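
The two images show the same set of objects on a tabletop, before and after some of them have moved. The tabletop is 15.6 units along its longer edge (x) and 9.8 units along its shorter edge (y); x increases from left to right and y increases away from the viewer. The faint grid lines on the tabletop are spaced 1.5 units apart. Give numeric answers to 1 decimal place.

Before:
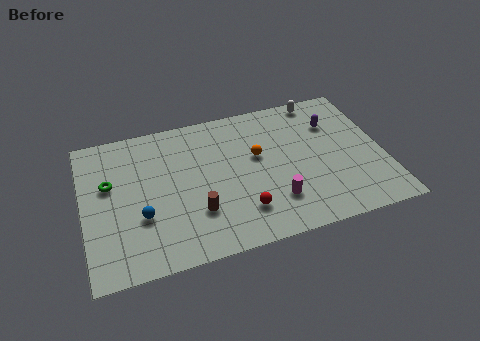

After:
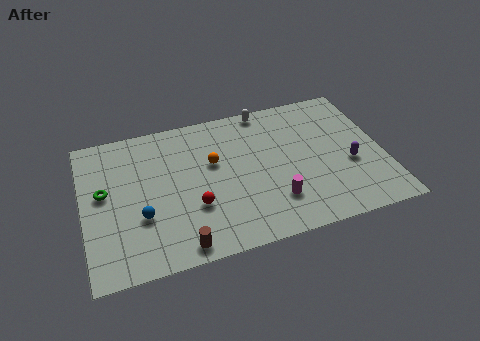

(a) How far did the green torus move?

0.6

The green torus moved from about (1.4, 6.0) to (1.1, 5.5), a distance of √(0.3² + 0.5²) ≈ 0.6.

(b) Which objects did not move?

the blue sphere and the magenta cylinder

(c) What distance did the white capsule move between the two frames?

2.9

The white capsule was near (12.7, 8.9) before and (9.8, 9.0) after, so it travelled √(2.9² + 0.1²) ≈ 2.9 units.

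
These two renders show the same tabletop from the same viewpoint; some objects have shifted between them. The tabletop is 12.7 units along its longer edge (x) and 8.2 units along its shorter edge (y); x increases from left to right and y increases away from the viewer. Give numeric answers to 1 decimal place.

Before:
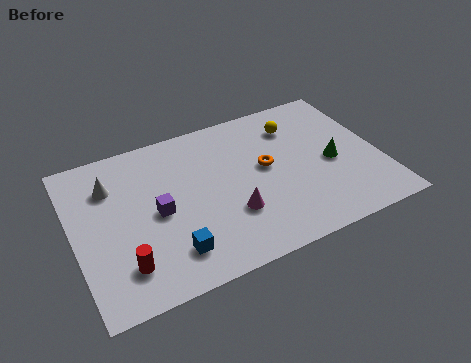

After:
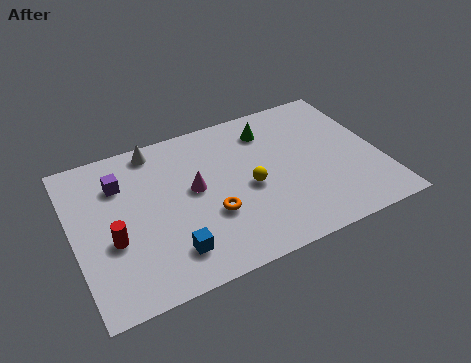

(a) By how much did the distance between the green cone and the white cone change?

-4.5

Before: roughly 9.3 units apart; after: 4.8. That's 4.5 units closer together.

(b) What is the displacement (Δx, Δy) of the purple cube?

(-1.3, 2.1)

From the two frames, the purple cube sits at roughly (3.4, 3.9) before and (2.1, 6.0) after.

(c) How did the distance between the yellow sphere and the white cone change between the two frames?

-2.8

Before: roughly 7.8 units apart; after: 5.0. That's 2.8 units closer together.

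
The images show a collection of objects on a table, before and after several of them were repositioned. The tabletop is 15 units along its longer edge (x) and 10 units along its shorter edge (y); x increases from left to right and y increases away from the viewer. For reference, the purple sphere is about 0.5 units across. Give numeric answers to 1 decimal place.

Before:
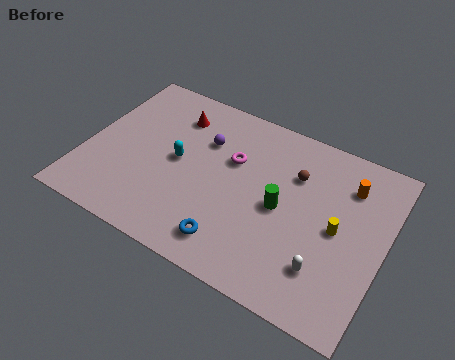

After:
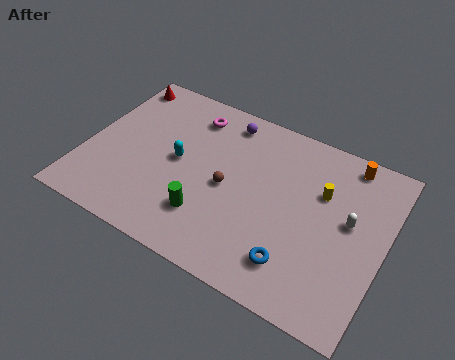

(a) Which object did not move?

the cyan capsule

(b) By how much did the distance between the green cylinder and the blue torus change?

+0.8

They were about 3.7 units apart before and 4.5 after — 0.8 units further apart.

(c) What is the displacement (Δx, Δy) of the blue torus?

(3.1, 0.4)

The blue torus started near (7.9, 1.7) and ended near (11.0, 2.1).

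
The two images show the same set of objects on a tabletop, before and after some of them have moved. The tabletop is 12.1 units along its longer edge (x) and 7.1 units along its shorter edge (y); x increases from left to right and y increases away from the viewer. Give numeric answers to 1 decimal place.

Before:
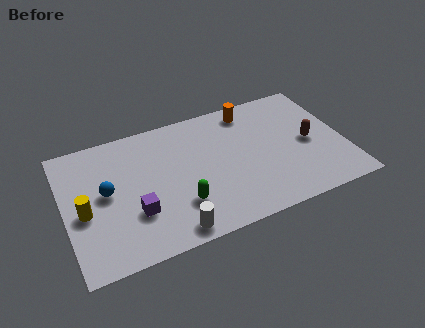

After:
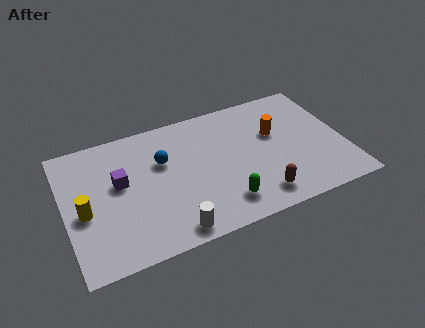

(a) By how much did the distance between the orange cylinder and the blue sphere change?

-2.0

The distance was about 6.9 in the first image and 4.9 in the second, so they moved 2.0 units closer together.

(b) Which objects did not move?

the yellow cylinder and the white cylinder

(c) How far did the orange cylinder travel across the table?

1.9

The orange cylinder was near (8.3, 6.1) before and (9.2, 4.4) after, so it travelled √(0.9² + 1.7²) ≈ 1.9 units.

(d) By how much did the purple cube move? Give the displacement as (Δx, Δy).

(-0.5, 1.8)

From the two frames, the purple cube sits at roughly (2.9, 2.3) before and (2.4, 4.1) after.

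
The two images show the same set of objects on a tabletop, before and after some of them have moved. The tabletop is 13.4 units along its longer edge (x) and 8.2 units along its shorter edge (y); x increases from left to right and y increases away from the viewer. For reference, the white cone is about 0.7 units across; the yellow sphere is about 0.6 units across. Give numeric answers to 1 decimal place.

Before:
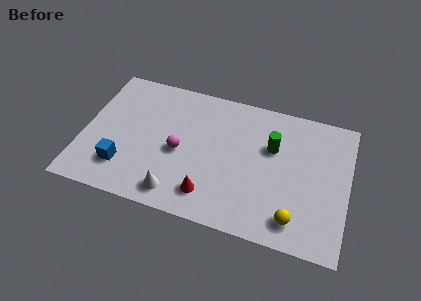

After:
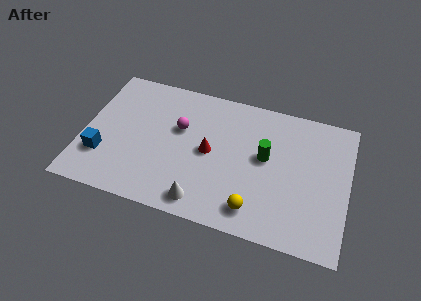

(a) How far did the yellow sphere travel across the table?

2.0

From (10.9, 1.4) to (8.9, 1.4), the yellow sphere covered √(2.0² + 0.0²) ≈ 2.0 units.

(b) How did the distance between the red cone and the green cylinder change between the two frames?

-1.9

The distance was about 4.7 in the first image and 2.8 in the second, so they moved 1.9 units closer together.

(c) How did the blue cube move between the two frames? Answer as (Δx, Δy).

(-1.1, 0.4)

The blue cube was at about (2.2, 2.0) and moved to about (1.1, 2.4).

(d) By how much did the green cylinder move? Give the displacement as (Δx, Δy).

(-0.3, -0.7)

The green cylinder was at about (9.5, 5.3) and moved to about (9.2, 4.6).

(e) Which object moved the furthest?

the red cone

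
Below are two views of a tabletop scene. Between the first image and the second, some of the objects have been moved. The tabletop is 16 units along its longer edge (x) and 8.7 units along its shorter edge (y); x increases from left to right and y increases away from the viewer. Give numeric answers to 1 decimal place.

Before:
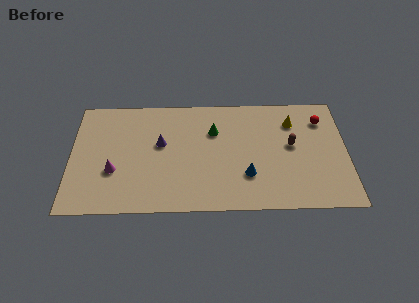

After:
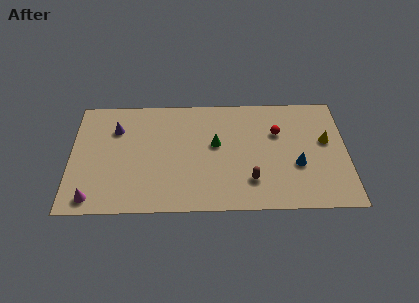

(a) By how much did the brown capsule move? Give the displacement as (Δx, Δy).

(-2.4, -2.6)

The brown capsule was at about (12.8, 4.8) and moved to about (10.4, 2.2).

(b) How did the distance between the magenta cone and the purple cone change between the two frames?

+2.0

They were about 3.4 units apart before and 5.4 after — 2.0 units further apart.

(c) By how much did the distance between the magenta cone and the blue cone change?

+4.3

They were about 7.7 units apart before and 12.0 after — 4.3 units further apart.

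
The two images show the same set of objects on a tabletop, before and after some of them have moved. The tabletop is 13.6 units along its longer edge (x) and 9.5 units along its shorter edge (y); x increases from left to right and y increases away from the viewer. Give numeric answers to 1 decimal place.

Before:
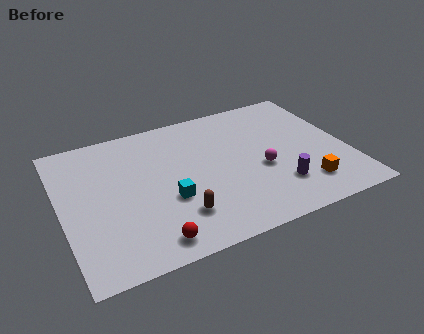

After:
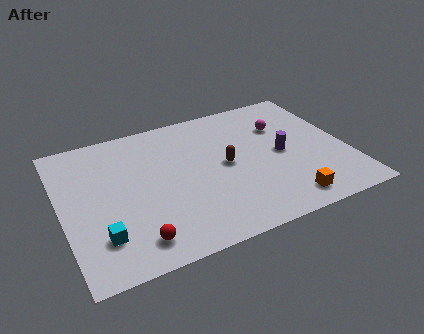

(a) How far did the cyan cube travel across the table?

3.5

From (4.9, 3.5) to (1.6, 2.3), the cyan cube covered √(3.3² + 1.2²) ≈ 3.5 units.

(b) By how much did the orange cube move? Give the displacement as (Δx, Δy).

(-1.0, -0.7)

From the two frames, the orange cube sits at roughly (11.2, 2.0) before and (10.2, 1.3) after.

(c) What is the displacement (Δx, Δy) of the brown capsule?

(2.6, 2.5)

The brown capsule was at about (5.2, 2.3) and moved to about (7.8, 4.8).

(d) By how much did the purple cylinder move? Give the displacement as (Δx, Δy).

(0.5, 2.2)

From the two frames, the purple cylinder sits at roughly (10.0, 2.4) before and (10.5, 4.6) after.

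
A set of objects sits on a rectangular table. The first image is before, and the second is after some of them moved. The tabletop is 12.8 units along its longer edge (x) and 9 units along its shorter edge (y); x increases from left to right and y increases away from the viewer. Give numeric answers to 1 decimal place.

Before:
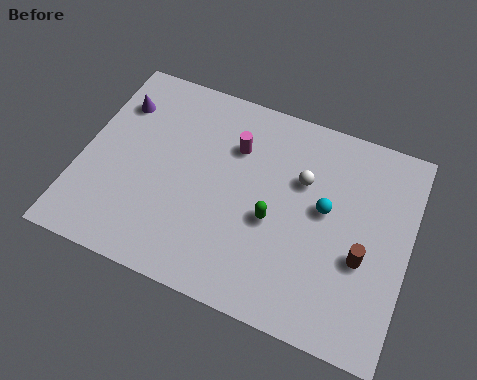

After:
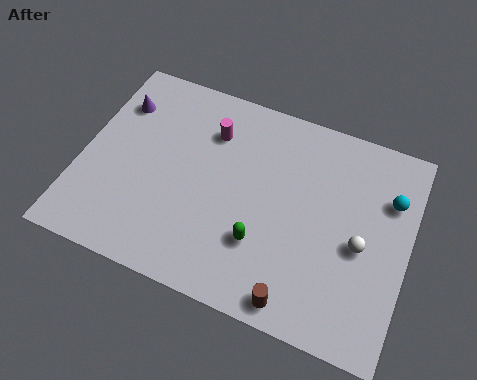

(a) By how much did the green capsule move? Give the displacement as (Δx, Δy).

(-0.3, -1.1)

The green capsule started near (7.6, 3.8) and ended near (7.3, 2.7).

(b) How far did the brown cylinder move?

3.4

The brown cylinder was near (11.1, 3.5) before and (8.9, 0.9) after, so it travelled √(2.2² + 2.6²) ≈ 3.4 units.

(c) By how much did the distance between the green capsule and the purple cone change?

+0.3

They were about 7.1 units apart before and 7.4 after — 0.3 units further apart.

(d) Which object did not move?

the purple cone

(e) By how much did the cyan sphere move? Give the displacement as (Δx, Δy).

(2.4, 1.3)

The cyan sphere started near (9.5, 5.0) and ended near (11.9, 6.3).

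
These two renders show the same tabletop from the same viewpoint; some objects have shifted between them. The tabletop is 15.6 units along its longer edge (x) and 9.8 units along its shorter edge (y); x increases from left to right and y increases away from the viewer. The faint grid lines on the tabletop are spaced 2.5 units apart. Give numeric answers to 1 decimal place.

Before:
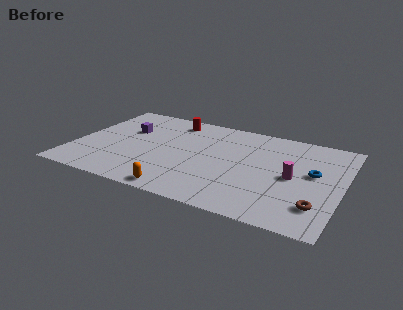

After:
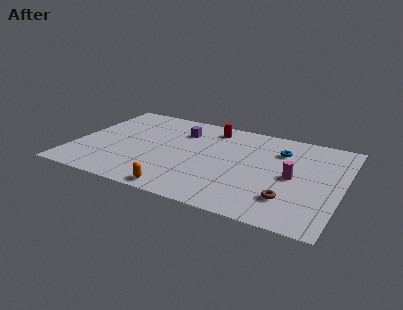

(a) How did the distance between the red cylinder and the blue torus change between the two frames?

-4.7

The distance was about 9.0 in the first image and 4.3 in the second, so they moved 4.7 units closer together.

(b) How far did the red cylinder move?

2.3

The red cylinder moved from about (5.3, 8.3) to (7.6, 8.3), a distance of √(2.3² + 0.0²) ≈ 2.3.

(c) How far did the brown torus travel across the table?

1.6

The brown torus moved from about (14.4, 2.3) to (12.8, 2.4), a distance of √(1.6² + 0.1²) ≈ 1.6.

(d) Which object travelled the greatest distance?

the purple cube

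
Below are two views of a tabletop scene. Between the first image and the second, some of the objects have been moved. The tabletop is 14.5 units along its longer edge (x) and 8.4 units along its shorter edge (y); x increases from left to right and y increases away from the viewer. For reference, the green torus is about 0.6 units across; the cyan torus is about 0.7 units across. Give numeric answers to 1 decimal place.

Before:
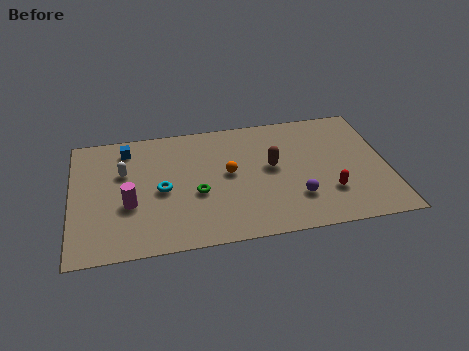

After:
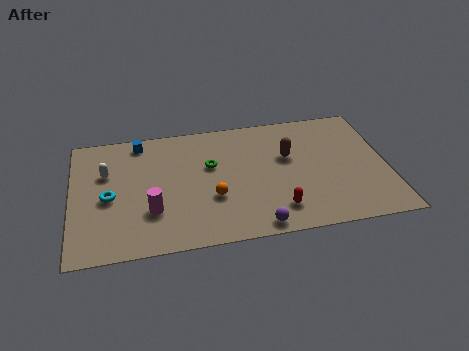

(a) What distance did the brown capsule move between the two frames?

1.0

The brown capsule was near (9.2, 4.6) before and (10.0, 5.2) after, so it travelled √(0.8² + 0.6²) ≈ 1.0 units.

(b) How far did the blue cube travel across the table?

0.7

The blue cube was near (2.6, 7.0) before and (3.2, 7.4) after, so it travelled √(0.6² + 0.4²) ≈ 0.7 units.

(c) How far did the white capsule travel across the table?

0.8

The white capsule moved from about (2.4, 5.4) to (1.6, 5.5), a distance of √(0.8² + 0.1²) ≈ 0.8.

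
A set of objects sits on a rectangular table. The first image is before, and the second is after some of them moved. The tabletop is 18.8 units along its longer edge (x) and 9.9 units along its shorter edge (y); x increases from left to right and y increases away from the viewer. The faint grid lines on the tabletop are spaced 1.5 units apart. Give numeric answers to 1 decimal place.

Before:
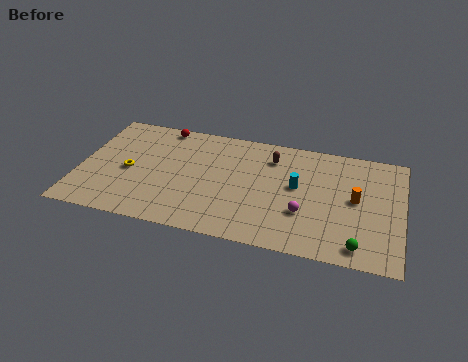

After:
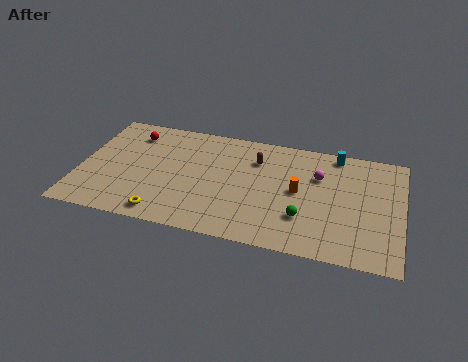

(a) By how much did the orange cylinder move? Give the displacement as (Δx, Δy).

(-3.3, -0.1)

From the two frames, the orange cylinder sits at roughly (16.1, 5.2) before and (12.8, 5.1) after.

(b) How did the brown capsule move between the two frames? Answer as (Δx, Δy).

(-0.9, -0.4)

The brown capsule started near (11.1, 7.7) and ended near (10.2, 7.3).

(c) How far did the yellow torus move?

4.0

From (2.9, 4.5) to (5.2, 1.2), the yellow torus covered √(2.3² + 3.3²) ≈ 4.0 units.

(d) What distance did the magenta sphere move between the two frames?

3.5

The magenta sphere moved from about (13.2, 3.3) to (13.9, 6.7), a distance of √(0.7² + 3.4²) ≈ 3.5.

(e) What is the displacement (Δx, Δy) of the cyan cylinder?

(2.1, 3.4)

The cyan cylinder was at about (12.7, 5.5) and moved to about (14.8, 8.9).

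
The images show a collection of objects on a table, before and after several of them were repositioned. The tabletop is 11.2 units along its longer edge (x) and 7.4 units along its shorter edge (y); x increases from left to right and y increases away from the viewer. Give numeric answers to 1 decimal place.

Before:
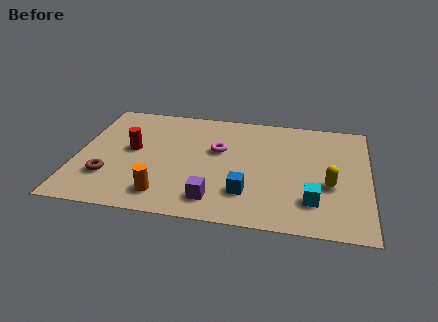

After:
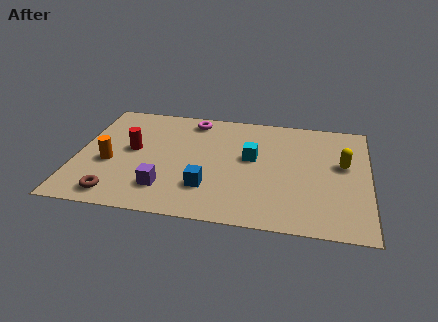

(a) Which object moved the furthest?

the cyan cube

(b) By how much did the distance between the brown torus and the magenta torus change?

+1.2

They were about 4.8 units apart before and 6.0 after — 1.2 units further apart.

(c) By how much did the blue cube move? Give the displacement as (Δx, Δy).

(-1.5, 0.1)

From the two frames, the blue cube sits at roughly (6.6, 1.9) before and (5.1, 2.0) after.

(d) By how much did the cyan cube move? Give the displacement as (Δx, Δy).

(-2.4, 2.4)

The cyan cube started near (9.1, 1.8) and ended near (6.7, 4.2).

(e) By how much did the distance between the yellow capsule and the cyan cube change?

+2.2

Before: roughly 1.3 units apart; after: 3.5. That's 2.2 units further apart.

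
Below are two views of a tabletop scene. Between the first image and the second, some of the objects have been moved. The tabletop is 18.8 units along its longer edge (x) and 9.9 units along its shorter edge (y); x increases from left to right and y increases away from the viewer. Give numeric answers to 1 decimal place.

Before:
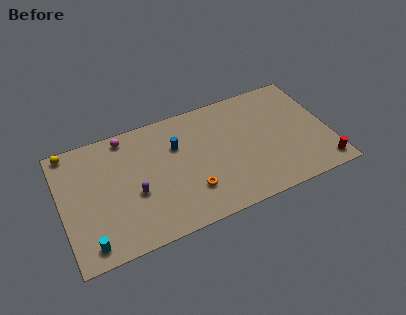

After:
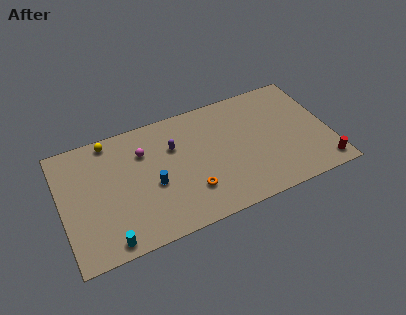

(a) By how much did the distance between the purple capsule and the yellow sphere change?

-1.7

The distance was about 6.5 in the first image and 4.8 in the second, so they moved 1.7 units closer together.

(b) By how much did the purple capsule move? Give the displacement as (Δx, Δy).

(3.0, 2.7)

The purple capsule was at about (5.0, 4.0) and moved to about (8.0, 6.7).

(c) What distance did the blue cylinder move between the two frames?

3.1

From (8.2, 6.7) to (6.3, 4.2), the blue cylinder covered √(1.9² + 2.5²) ≈ 3.1 units.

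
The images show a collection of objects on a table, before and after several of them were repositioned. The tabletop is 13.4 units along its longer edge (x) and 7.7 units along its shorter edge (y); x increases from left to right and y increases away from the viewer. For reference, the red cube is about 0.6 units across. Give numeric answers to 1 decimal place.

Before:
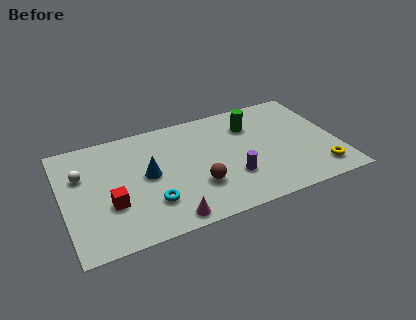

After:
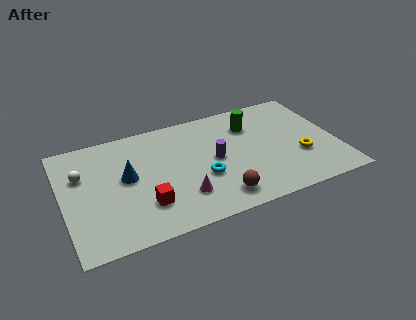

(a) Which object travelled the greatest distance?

the cyan torus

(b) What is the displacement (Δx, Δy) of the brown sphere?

(0.9, -1.1)

The brown sphere started near (6.4, 2.4) and ended near (7.3, 1.3).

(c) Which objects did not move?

the white sphere and the green cylinder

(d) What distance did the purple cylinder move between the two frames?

1.7

The purple cylinder was near (8.1, 2.4) before and (7.4, 3.9) after, so it travelled √(0.7² + 1.5²) ≈ 1.7 units.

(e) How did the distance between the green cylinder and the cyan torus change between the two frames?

-2.5

They were about 6.4 units apart before and 3.9 after — 2.5 units closer together.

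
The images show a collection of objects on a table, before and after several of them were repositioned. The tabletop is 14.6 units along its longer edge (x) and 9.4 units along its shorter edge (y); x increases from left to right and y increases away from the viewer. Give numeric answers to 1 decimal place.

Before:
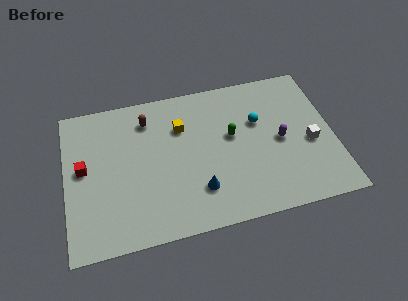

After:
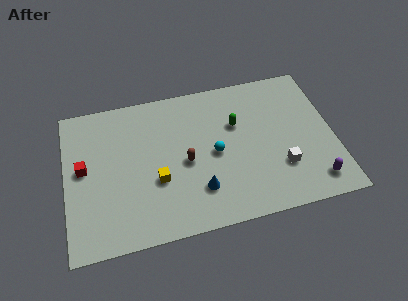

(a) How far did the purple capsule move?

3.4

The purple capsule was near (11.7, 4.5) before and (13.3, 1.5) after, so it travelled √(1.6² + 3.0²) ≈ 3.4 units.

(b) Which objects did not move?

the red cube and the blue cone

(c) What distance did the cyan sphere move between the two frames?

2.9

From (10.6, 6.0) to (8.1, 4.5), the cyan sphere covered √(2.5² + 1.5²) ≈ 2.9 units.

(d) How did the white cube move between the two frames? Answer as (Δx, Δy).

(-1.7, -1.2)

The white cube was at about (13.3, 4.0) and moved to about (11.6, 2.8).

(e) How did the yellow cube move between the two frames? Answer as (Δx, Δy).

(-1.5, -3.1)

The yellow cube was at about (6.4, 6.6) and moved to about (4.9, 3.5).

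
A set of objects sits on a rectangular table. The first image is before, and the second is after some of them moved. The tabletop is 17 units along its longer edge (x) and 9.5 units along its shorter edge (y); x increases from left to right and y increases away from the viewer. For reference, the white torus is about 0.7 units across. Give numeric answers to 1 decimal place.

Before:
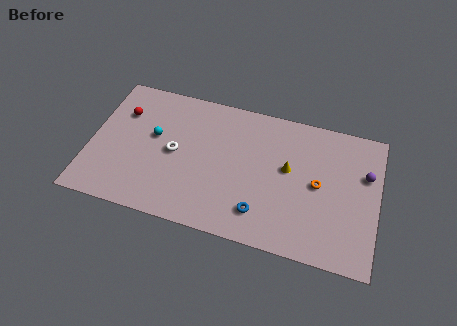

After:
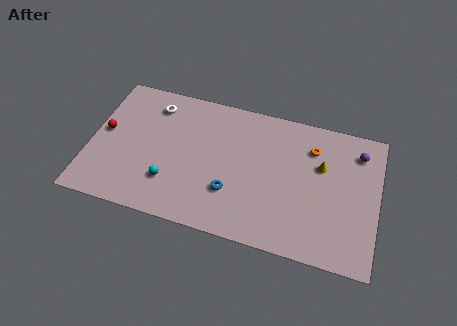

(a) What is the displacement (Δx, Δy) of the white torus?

(-1.5, 3.0)

From the two frames, the white torus sits at roughly (5.0, 4.7) before and (3.5, 7.7) after.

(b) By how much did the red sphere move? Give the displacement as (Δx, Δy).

(-0.9, -1.6)

The red sphere was at about (1.7, 6.7) and moved to about (0.8, 5.1).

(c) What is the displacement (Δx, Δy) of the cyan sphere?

(1.2, -2.9)

The cyan sphere started near (3.7, 5.5) and ended near (4.9, 2.6).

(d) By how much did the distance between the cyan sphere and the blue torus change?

-3.9

Before: roughly 7.5 units apart; after: 3.6. That's 3.9 units closer together.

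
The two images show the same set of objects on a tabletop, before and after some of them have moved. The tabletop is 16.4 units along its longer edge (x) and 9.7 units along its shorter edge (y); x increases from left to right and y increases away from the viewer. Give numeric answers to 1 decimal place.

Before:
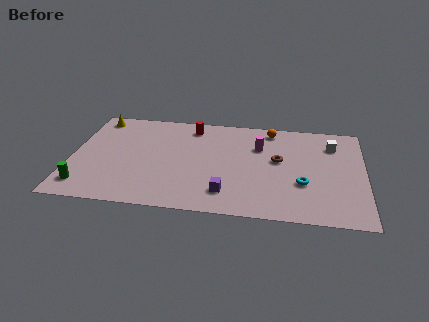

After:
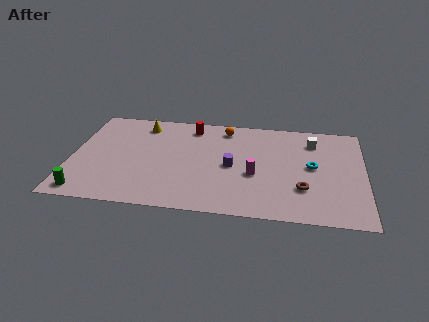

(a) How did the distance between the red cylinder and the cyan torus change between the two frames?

-0.4

The distance was about 8.0 in the first image and 7.6 in the second, so they moved 0.4 units closer together.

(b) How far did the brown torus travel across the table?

3.0

From (11.6, 5.5) to (13.0, 2.9), the brown torus covered √(1.4² + 2.6²) ≈ 3.0 units.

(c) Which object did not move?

the red cylinder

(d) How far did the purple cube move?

2.6

The purple cube moved from about (8.8, 2.0) to (9.0, 4.6), a distance of √(0.2² + 2.6²) ≈ 2.6.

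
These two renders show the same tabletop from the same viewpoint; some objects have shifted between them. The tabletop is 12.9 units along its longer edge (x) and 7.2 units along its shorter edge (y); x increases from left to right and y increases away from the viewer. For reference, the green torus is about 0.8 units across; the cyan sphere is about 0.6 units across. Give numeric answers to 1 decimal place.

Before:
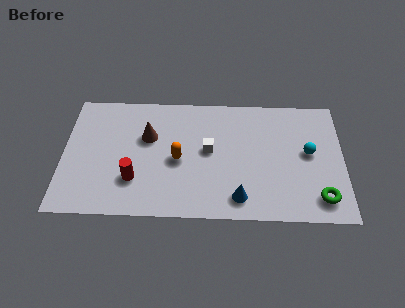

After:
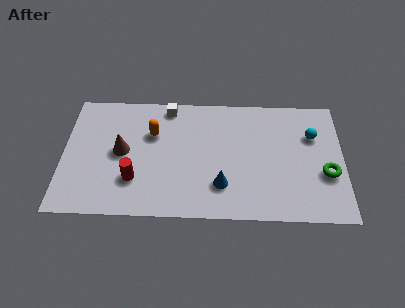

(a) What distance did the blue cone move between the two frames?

1.1

The blue cone moved from about (8.1, 1.2) to (7.3, 1.9), a distance of √(0.8² + 0.7²) ≈ 1.1.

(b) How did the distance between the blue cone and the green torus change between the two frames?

+1.2

Before: roughly 3.7 units apart; after: 4.9. That's 1.2 units further apart.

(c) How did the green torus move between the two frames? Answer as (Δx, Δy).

(0.3, 1.4)

From the two frames, the green torus sits at roughly (11.8, 1.3) before and (12.1, 2.7) after.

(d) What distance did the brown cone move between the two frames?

1.5

The brown cone moved from about (3.9, 4.6) to (2.7, 3.7), a distance of √(1.2² + 0.9²) ≈ 1.5.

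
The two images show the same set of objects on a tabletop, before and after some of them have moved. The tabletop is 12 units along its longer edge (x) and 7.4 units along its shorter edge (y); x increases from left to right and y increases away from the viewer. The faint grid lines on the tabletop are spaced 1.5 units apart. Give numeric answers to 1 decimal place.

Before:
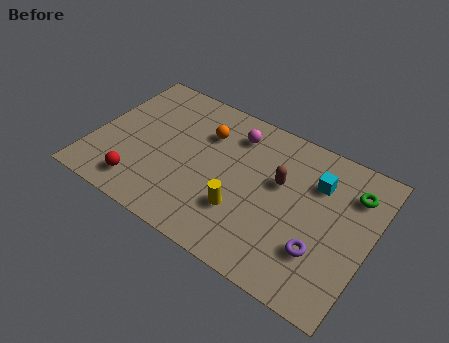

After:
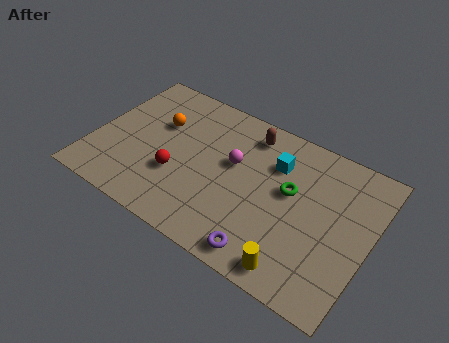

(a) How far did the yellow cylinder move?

3.0

From (6.7, 2.3) to (9.3, 0.9), the yellow cylinder covered √(2.6² + 1.4²) ≈ 3.0 units.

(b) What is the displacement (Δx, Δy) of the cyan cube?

(-1.8, 0.0)

The cyan cube was at about (9.5, 5.3) and moved to about (7.7, 5.3).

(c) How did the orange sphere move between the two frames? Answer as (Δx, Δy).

(-2.0, -0.5)

The orange sphere started near (4.6, 5.3) and ended near (2.6, 4.8).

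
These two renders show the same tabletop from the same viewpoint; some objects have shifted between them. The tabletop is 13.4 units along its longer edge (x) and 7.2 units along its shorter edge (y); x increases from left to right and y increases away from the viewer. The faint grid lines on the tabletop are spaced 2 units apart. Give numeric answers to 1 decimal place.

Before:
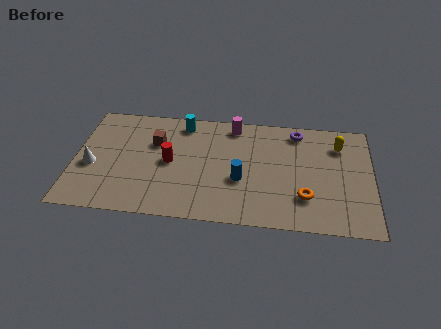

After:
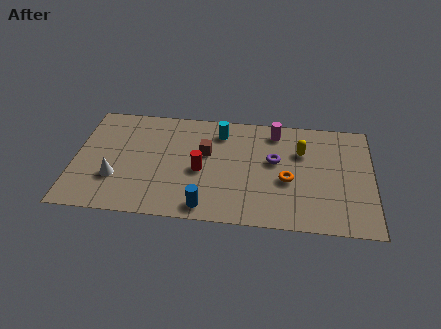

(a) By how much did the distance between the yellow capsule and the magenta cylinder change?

-3.2

They were about 4.9 units apart before and 1.7 after — 3.2 units closer together.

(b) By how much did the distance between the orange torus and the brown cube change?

-3.4

The distance was about 7.4 in the first image and 4.0 in the second, so they moved 3.4 units closer together.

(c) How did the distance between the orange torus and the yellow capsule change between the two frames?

-1.8

They were about 3.8 units apart before and 2.0 after — 1.8 units closer together.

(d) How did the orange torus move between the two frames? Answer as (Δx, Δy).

(-0.8, 1.0)

From the two frames, the orange torus sits at roughly (10.4, 2.0) before and (9.6, 3.0) after.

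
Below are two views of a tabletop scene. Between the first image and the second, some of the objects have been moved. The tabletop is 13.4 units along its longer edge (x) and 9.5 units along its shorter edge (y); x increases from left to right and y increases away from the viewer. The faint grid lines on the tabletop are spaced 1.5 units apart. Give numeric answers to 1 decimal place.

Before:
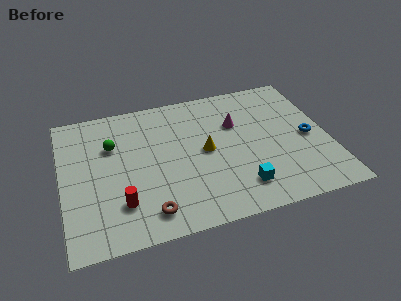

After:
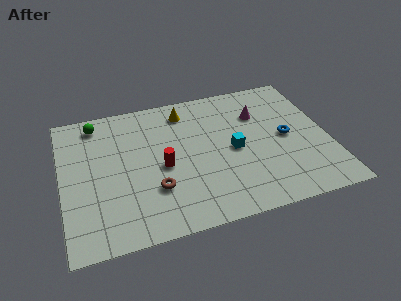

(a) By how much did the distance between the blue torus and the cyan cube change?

-1.8

The distance was about 4.5 in the first image and 2.7 in the second, so they moved 1.8 units closer together.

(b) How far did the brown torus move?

1.5

The brown torus was near (4.1, 1.5) before and (4.5, 2.9) after, so it travelled √(0.4² + 1.4²) ≈ 1.5 units.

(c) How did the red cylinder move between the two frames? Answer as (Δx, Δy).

(2.2, 1.9)

The red cylinder started near (2.8, 2.4) and ended near (5.0, 4.3).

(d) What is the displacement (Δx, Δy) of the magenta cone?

(1.2, 0.4)

From the two frames, the magenta cone sits at roughly (8.9, 6.3) before and (10.1, 6.7) after.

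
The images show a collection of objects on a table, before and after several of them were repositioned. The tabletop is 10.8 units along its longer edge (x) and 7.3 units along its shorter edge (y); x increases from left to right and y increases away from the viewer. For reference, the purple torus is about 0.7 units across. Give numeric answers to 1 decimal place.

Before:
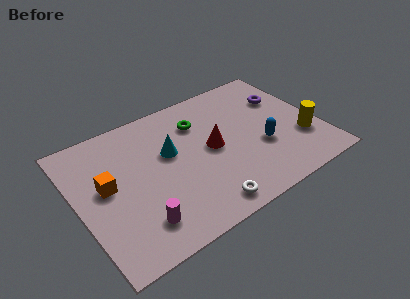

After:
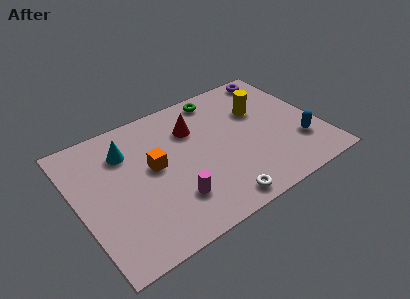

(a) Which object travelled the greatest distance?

the yellow cylinder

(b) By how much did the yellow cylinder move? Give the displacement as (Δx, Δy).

(-1.5, 2.5)

The yellow cylinder was at about (9.9, 2.3) and moved to about (8.4, 4.8).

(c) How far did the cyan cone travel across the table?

2.1

The cyan cone moved from about (4.2, 4.4) to (2.4, 5.4), a distance of √(1.8² + 1.0²) ≈ 2.1.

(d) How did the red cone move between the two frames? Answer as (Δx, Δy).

(-0.6, 1.5)

The red cone started near (6.0, 3.7) and ended near (5.4, 5.2).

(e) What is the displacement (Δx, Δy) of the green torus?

(1.1, 1.0)

From the two frames, the green torus sits at roughly (5.7, 5.4) before and (6.8, 6.4) after.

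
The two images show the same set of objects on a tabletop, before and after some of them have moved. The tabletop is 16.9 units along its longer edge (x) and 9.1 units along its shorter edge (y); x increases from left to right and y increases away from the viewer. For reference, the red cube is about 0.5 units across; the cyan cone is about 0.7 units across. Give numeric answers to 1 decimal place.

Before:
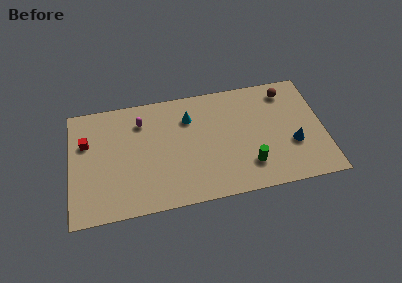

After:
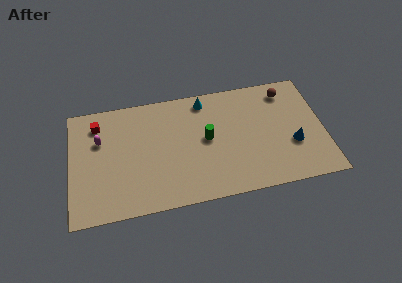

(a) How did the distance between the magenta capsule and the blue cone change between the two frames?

+2.4

Before: roughly 10.7 units apart; after: 13.1. That's 2.4 units further apart.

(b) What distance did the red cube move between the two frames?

1.5

From (1.1, 6.0) to (1.9, 7.3), the red cube covered √(0.8² + 1.3²) ≈ 1.5 units.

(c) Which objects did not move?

the brown sphere and the blue cone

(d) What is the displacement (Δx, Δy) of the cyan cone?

(1.1, 1.2)

The cyan cone started near (8.0, 6.7) and ended near (9.1, 7.9).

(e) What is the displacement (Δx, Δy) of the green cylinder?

(-2.7, 2.6)

The green cylinder was at about (11.8, 2.2) and moved to about (9.1, 4.8).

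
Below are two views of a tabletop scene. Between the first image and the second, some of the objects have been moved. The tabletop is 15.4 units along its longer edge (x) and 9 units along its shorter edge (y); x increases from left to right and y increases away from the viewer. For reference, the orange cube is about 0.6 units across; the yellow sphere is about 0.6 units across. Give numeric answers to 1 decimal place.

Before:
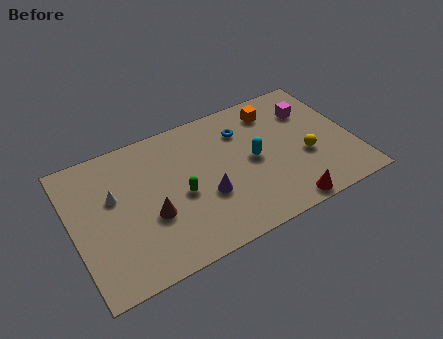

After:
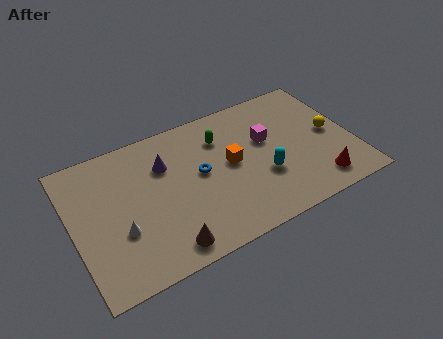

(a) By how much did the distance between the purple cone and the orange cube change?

-2.1

Before: roughly 5.9 units apart; after: 3.8. That's 2.1 units closer together.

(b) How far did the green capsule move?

3.7

From (5.8, 4.0) to (8.4, 6.7), the green capsule covered √(2.6² + 2.7²) ≈ 3.7 units.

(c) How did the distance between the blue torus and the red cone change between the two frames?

+0.9

Before: roughly 6.1 units apart; after: 7.0. That's 0.9 units further apart.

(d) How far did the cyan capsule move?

1.4

The cyan capsule was near (9.9, 4.5) before and (10.3, 3.2) after, so it travelled √(0.4² + 1.3²) ≈ 1.4 units.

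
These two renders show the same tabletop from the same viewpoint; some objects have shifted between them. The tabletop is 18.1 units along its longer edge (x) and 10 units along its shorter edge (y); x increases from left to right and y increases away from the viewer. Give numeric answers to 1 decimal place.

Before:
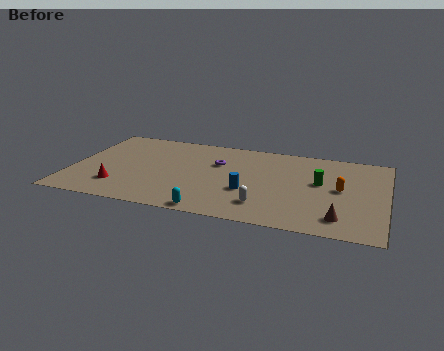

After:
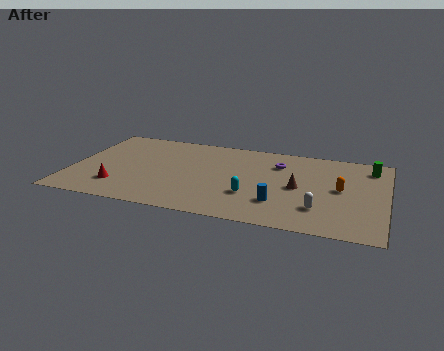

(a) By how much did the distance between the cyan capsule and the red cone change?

+1.9

Before: roughly 5.7 units apart; after: 7.6. That's 1.9 units further apart.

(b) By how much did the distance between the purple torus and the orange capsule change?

-3.0

They were about 7.3 units apart before and 4.3 after — 3.0 units closer together.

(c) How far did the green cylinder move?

3.8

The green cylinder was near (14.3, 5.7) before and (17.1, 8.2) after, so it travelled √(2.8² + 2.5²) ≈ 3.8 units.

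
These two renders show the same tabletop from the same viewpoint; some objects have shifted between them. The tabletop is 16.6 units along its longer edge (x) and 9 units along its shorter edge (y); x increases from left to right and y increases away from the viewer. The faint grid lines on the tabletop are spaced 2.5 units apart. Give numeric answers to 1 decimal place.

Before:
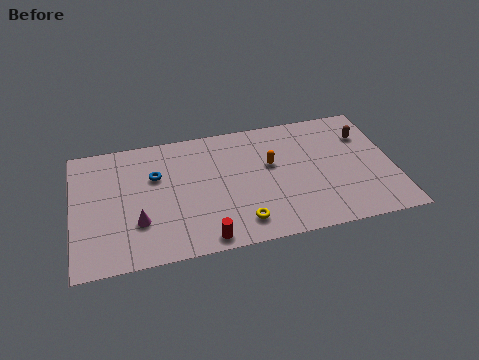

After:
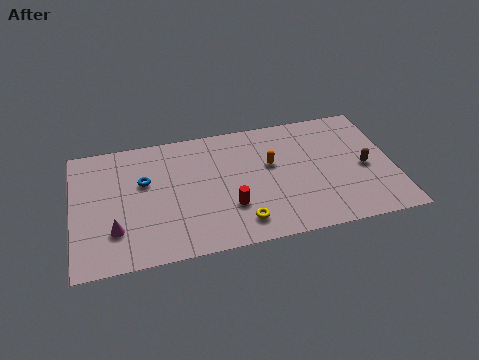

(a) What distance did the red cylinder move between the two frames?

2.4

The red cylinder moved from about (6.6, 0.9) to (8.0, 2.8), a distance of √(1.4² + 1.9²) ≈ 2.4.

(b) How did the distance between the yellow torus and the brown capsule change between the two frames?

-1.3

Before: roughly 8.4 units apart; after: 7.1. That's 1.3 units closer together.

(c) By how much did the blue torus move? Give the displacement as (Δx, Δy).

(-0.6, -0.3)

From the two frames, the blue torus sits at roughly (4.3, 5.9) before and (3.7, 5.6) after.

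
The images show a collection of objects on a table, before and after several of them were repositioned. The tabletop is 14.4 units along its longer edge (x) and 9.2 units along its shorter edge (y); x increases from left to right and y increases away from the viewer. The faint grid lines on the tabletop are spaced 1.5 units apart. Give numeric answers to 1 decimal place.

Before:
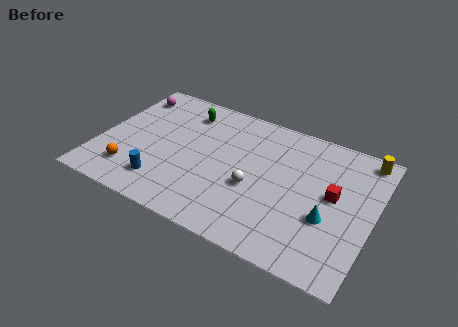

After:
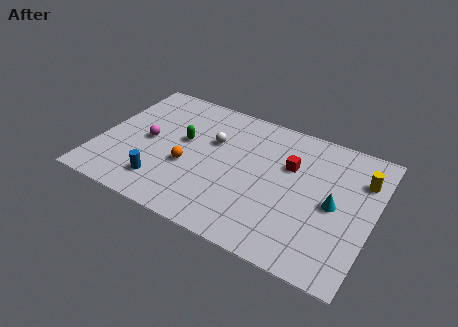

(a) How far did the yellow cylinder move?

1.5

From (13.6, 8.2) to (13.6, 6.7), the yellow cylinder covered √(0.0² + 1.5²) ≈ 1.5 units.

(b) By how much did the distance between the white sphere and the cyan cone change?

+2.9

The distance was about 3.9 in the first image and 6.8 in the second, so they moved 2.9 units further apart.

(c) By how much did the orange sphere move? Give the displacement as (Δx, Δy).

(2.8, 1.6)

From the two frames, the orange sphere sits at roughly (2.0, 2.0) before and (4.8, 3.6) after.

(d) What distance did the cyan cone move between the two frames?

1.0

From (12.2, 3.4) to (12.4, 4.4), the cyan cone covered √(0.2² + 1.0²) ≈ 1.0 units.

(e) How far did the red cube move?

2.6

The red cube moved from about (12.3, 5.0) to (9.9, 6.0), a distance of √(2.4² + 1.0²) ≈ 2.6.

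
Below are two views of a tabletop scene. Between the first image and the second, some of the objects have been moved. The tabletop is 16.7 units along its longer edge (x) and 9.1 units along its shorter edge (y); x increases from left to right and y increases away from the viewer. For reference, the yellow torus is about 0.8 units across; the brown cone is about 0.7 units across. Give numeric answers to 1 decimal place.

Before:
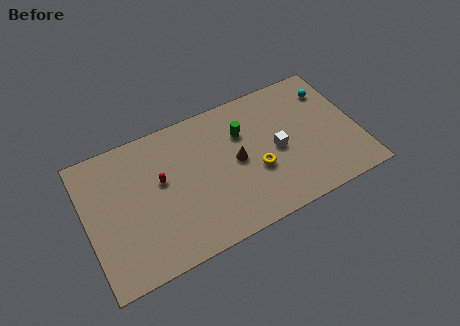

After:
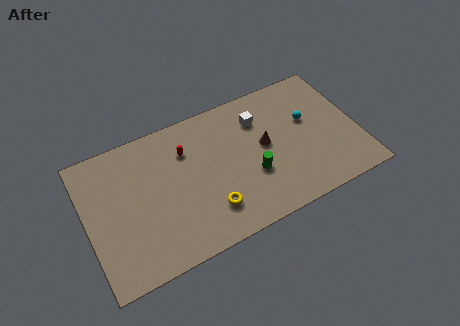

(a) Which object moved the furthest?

the yellow torus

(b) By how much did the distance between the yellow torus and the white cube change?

+4.3

The distance was about 1.6 in the first image and 5.9 in the second, so they moved 4.3 units further apart.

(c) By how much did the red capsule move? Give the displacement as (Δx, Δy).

(1.7, 1.3)

From the two frames, the red capsule sits at roughly (4.6, 5.3) before and (6.3, 6.6) after.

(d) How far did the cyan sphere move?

2.2

From (15.4, 7.0) to (13.8, 5.5), the cyan sphere covered √(1.6² + 1.5²) ≈ 2.2 units.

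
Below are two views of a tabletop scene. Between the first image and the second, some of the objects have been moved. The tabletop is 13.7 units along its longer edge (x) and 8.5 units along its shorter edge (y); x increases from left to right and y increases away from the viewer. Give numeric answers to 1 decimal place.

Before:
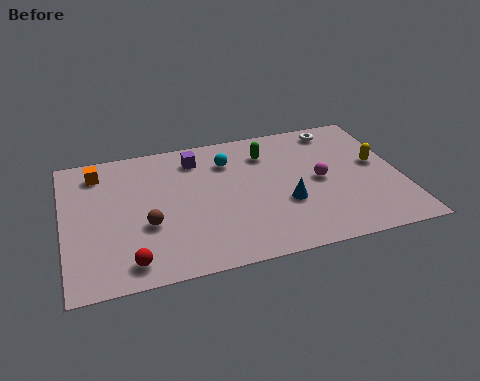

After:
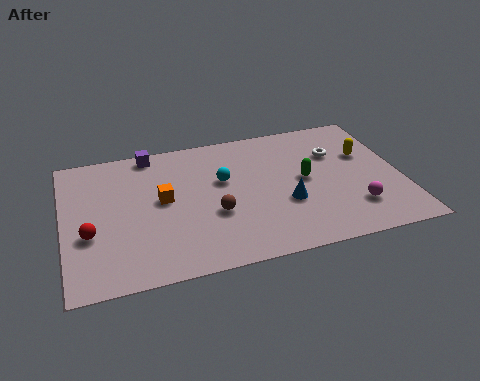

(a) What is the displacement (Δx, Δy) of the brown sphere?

(2.7, 0.0)

The brown sphere was at about (3.3, 3.2) and moved to about (6.0, 3.2).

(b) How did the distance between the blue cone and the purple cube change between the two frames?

+1.8

Before: roughly 5.1 units apart; after: 6.9. That's 1.8 units further apart.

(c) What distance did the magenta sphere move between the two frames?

2.4

The magenta sphere moved from about (10.4, 4.2) to (11.6, 2.1), a distance of √(1.2² + 2.1²) ≈ 2.4.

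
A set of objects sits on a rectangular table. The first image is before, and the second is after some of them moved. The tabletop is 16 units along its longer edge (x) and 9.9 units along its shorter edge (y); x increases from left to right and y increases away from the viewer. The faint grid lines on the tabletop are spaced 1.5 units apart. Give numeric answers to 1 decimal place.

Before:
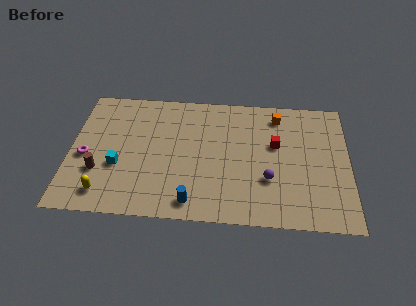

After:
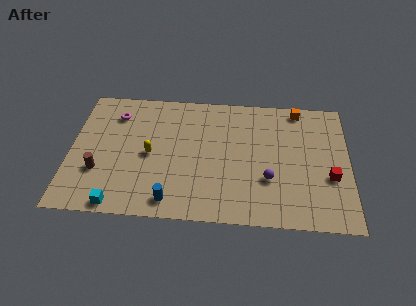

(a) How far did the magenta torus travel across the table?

3.8

The magenta torus moved from about (0.9, 4.3) to (2.5, 7.7), a distance of √(1.6² + 3.4²) ≈ 3.8.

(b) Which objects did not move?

the purple sphere and the brown cylinder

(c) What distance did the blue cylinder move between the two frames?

1.2

From (7.1, 1.3) to (5.9, 1.3), the blue cylinder covered √(1.2² + 0.0²) ≈ 1.2 units.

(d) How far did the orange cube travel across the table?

1.3

The orange cube was near (11.9, 8.3) before and (13.1, 8.9) after, so it travelled √(1.2² + 0.6²) ≈ 1.3 units.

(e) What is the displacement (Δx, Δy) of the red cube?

(3.1, -2.3)

The red cube was at about (11.8, 6.0) and moved to about (14.9, 3.7).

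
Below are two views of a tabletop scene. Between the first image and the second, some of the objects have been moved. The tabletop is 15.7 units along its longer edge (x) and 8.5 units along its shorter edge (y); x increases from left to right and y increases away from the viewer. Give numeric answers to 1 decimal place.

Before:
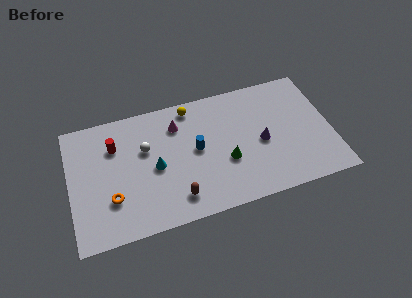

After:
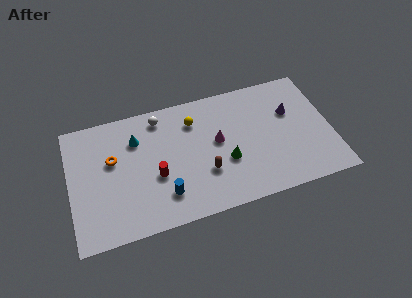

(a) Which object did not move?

the green cone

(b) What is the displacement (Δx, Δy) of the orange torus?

(0.2, 2.6)

The orange torus started near (2.4, 2.6) and ended near (2.6, 5.2).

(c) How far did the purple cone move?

2.5

From (11.5, 3.9) to (13.4, 5.5), the purple cone covered √(1.9² + 1.6²) ≈ 2.5 units.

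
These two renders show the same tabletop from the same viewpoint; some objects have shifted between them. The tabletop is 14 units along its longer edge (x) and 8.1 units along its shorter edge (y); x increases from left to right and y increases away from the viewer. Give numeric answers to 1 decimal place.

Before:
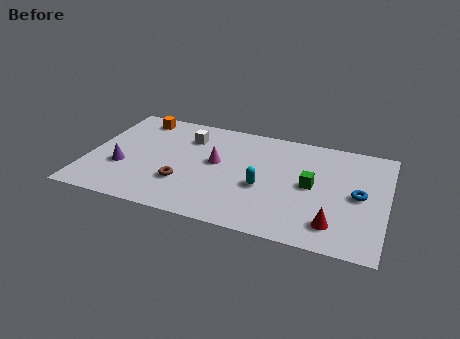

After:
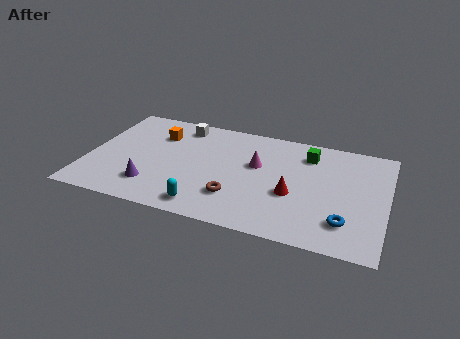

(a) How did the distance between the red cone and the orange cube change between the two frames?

-4.0

The distance was about 11.1 in the first image and 7.1 in the second, so they moved 4.0 units closer together.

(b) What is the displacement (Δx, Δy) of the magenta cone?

(1.9, 0.4)

The magenta cone started near (6.0, 4.5) and ended near (7.9, 4.9).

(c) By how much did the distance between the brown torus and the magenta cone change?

+0.4

They were about 2.4 units apart before and 2.8 after — 0.4 units further apart.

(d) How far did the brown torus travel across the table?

2.5

From (4.6, 2.5) to (7.1, 2.2), the brown torus covered √(2.5² + 0.3²) ≈ 2.5 units.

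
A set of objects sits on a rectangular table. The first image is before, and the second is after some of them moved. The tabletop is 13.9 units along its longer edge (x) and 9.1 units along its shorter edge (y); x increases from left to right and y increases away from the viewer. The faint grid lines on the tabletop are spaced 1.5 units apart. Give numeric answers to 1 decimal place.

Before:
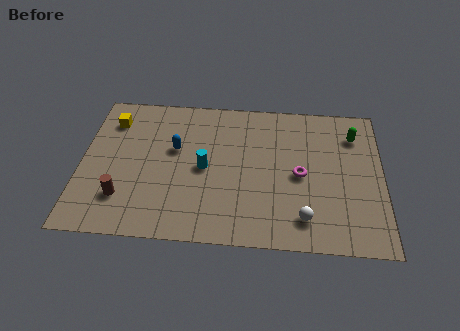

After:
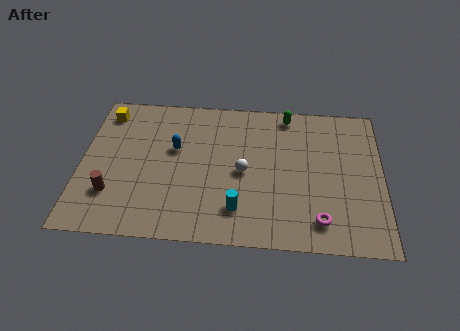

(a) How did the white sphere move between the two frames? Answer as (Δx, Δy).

(-2.8, 2.6)

The white sphere was at about (10.3, 1.7) and moved to about (7.5, 4.3).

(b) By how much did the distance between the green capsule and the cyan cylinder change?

-0.9

Before: roughly 7.4 units apart; after: 6.5. That's 0.9 units closer together.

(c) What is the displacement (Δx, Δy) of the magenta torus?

(0.9, -2.7)

The magenta torus was at about (10.1, 4.3) and moved to about (11.0, 1.6).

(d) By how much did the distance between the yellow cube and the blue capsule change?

+0.5

The distance was about 3.4 in the first image and 3.9 in the second, so they moved 0.5 units further apart.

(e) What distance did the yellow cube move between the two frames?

0.6

The yellow cube moved from about (1.3, 7.1) to (1.0, 7.6), a distance of √(0.3² + 0.5²) ≈ 0.6.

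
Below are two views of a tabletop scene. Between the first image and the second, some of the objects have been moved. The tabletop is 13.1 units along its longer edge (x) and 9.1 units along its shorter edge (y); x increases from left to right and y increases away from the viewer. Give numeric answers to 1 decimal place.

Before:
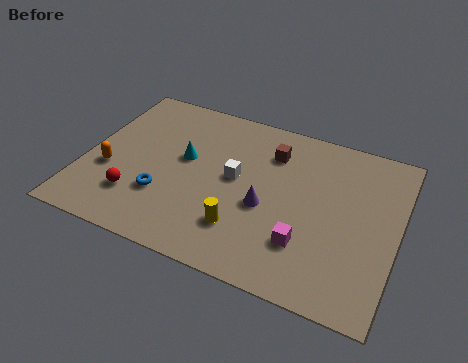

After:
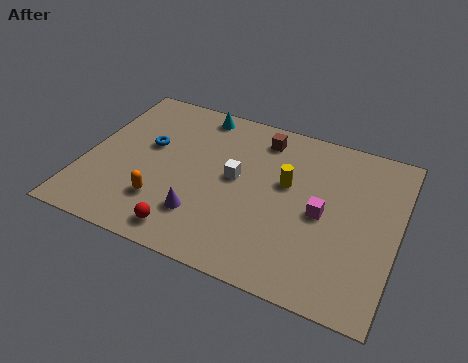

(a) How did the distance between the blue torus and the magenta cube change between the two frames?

+1.6

The distance was about 6.0 in the first image and 7.6 in the second, so they moved 1.6 units further apart.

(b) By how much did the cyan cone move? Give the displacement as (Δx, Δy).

(0.2, 2.9)

From the two frames, the cyan cone sits at roughly (4.1, 5.2) before and (4.3, 8.1) after.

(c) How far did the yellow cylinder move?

3.4

From (6.9, 2.3) to (8.4, 5.4), the yellow cylinder covered √(1.5² + 3.1²) ≈ 3.4 units.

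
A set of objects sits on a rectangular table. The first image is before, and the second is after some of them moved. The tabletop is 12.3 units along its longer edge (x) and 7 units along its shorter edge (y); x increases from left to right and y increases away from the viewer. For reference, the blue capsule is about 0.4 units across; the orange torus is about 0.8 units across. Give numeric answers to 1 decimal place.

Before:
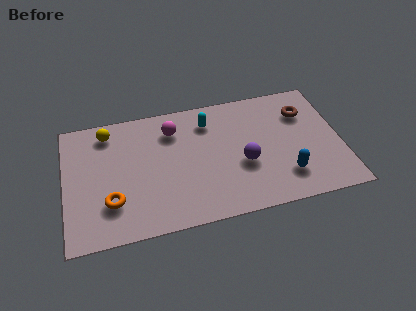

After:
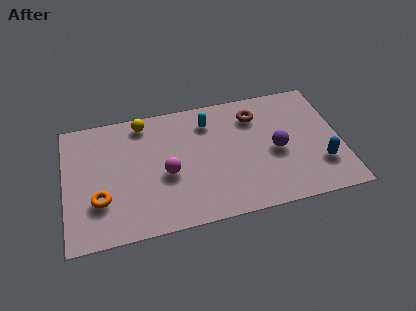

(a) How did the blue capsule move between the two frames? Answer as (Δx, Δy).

(1.6, 0.3)

From the two frames, the blue capsule sits at roughly (9.7, 1.7) before and (11.3, 2.0) after.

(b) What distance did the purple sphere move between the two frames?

1.6

The purple sphere was near (7.9, 2.8) before and (9.4, 3.2) after, so it travelled √(1.5² + 0.4²) ≈ 1.6 units.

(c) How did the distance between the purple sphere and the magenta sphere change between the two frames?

+0.9

The distance was about 4.0 in the first image and 4.9 in the second, so they moved 0.9 units further apart.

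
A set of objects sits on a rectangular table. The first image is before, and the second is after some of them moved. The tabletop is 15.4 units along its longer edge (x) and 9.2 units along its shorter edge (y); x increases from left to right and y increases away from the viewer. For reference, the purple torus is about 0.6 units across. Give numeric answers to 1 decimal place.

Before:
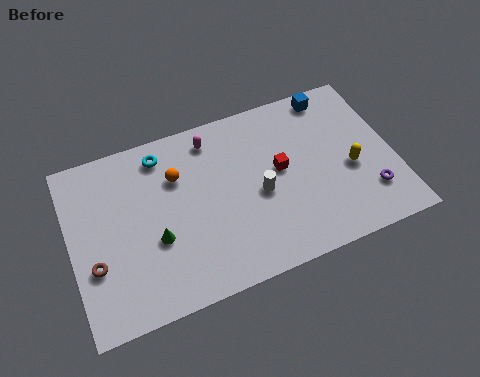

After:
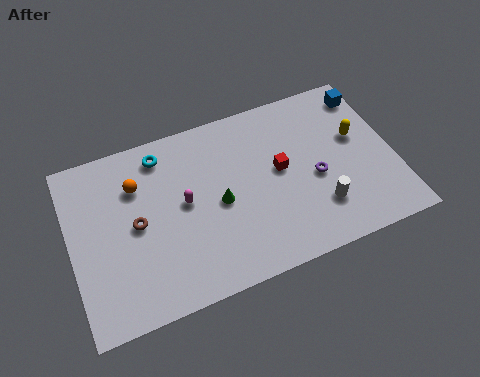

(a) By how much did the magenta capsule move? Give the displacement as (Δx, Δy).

(-1.6, -2.9)

From the two frames, the magenta capsule sits at roughly (7.0, 7.8) before and (5.4, 4.9) after.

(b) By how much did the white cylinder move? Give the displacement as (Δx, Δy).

(2.7, -1.7)

The white cylinder started near (8.9, 4.1) and ended near (11.6, 2.4).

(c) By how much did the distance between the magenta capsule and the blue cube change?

+3.7

They were about 5.9 units apart before and 9.6 after — 3.7 units further apart.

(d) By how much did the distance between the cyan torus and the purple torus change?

-2.9

They were about 10.9 units apart before and 8.0 after — 2.9 units closer together.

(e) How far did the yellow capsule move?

1.7

The yellow capsule was near (13.3, 3.9) before and (13.8, 5.5) after, so it travelled √(0.5² + 1.6²) ≈ 1.7 units.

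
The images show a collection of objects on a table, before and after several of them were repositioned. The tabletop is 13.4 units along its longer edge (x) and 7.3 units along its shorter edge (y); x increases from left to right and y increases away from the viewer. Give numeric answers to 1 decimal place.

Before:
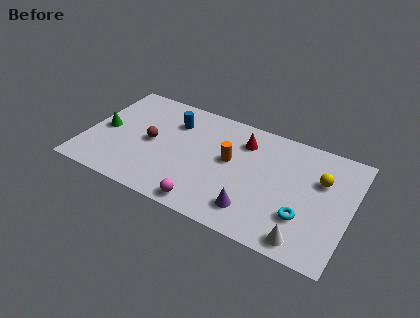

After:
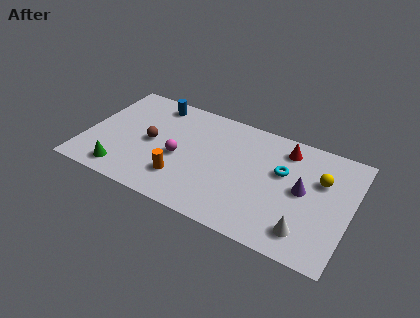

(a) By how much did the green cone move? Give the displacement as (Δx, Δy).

(1.3, -2.4)

The green cone was at about (0.9, 3.5) and moved to about (2.2, 1.1).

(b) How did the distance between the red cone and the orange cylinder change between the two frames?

+4.7

The distance was about 1.6 in the first image and 6.3 in the second, so they moved 4.7 units further apart.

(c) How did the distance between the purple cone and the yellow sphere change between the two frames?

-3.2

They were about 4.5 units apart before and 1.3 after — 3.2 units closer together.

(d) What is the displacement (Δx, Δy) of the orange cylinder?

(-2.2, -2.2)

The orange cylinder started near (7.3, 4.1) and ended near (5.1, 1.9).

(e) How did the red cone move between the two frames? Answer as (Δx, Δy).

(2.1, 0.4)

The red cone was at about (7.8, 5.6) and moved to about (9.9, 6.0).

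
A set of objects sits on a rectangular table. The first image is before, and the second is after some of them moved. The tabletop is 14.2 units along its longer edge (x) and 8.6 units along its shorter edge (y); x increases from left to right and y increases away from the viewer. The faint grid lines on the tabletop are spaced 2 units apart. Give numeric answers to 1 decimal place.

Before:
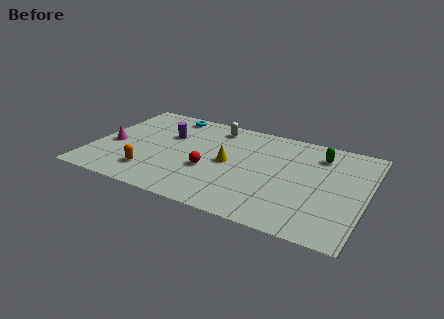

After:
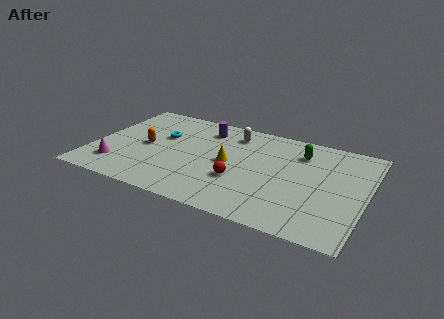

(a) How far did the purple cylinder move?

2.2

The purple cylinder was near (3.7, 5.6) before and (5.5, 6.9) after, so it travelled √(1.8² + 1.3²) ≈ 2.2 units.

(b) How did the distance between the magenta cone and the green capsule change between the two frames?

-0.8

The distance was about 11.0 in the first image and 10.2 in the second, so they moved 0.8 units closer together.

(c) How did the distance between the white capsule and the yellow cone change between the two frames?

-0.5

The distance was about 3.2 in the first image and 2.7 in the second, so they moved 0.5 units closer together.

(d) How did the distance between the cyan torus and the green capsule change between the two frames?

-0.8

They were about 8.1 units apart before and 7.3 after — 0.8 units closer together.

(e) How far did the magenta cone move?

1.9

From (1.0, 3.7) to (1.5, 1.9), the magenta cone covered √(0.5² + 1.8²) ≈ 1.9 units.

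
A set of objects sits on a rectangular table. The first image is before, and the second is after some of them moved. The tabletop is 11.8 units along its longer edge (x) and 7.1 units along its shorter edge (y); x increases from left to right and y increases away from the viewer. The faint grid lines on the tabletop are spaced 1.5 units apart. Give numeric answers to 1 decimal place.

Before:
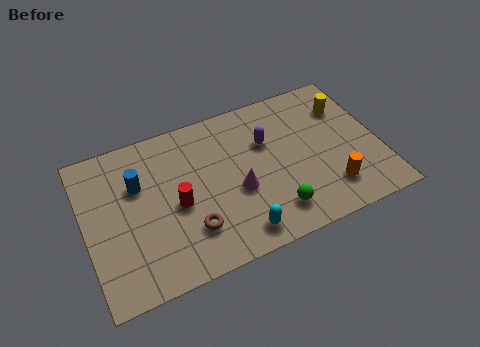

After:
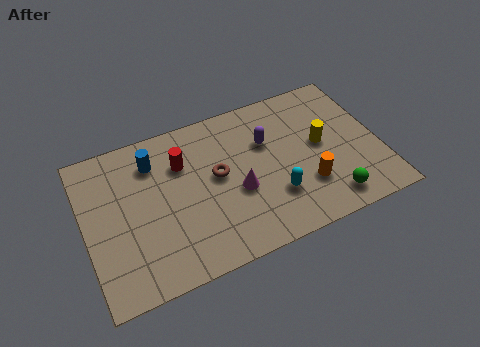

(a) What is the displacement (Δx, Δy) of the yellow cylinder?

(-1.2, -1.4)

From the two frames, the yellow cylinder sits at roughly (10.7, 5.2) before and (9.5, 3.8) after.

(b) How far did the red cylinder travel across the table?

1.8

The red cylinder was near (3.6, 3.2) before and (4.0, 5.0) after, so it travelled √(0.4² + 1.8²) ≈ 1.8 units.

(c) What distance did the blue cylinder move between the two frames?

1.1

The blue cylinder moved from about (2.2, 4.7) to (2.9, 5.5), a distance of √(0.7² + 0.8²) ≈ 1.1.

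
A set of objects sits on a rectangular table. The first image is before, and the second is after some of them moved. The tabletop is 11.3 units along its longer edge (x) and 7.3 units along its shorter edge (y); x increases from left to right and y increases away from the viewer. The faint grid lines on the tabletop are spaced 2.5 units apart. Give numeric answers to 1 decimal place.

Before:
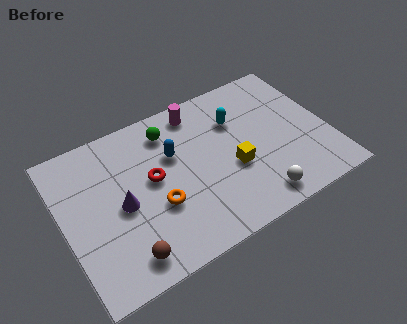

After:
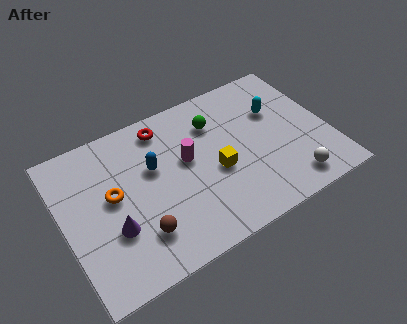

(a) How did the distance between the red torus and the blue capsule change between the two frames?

+0.6

The distance was about 1.2 in the first image and 1.8 in the second, so they moved 0.6 units further apart.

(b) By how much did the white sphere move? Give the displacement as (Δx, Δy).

(1.5, 0.1)

The white sphere was at about (7.8, 1.0) and moved to about (9.3, 1.1).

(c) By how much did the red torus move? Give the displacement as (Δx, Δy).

(0.8, 2.2)

The red torus started near (3.8, 4.0) and ended near (4.6, 6.2).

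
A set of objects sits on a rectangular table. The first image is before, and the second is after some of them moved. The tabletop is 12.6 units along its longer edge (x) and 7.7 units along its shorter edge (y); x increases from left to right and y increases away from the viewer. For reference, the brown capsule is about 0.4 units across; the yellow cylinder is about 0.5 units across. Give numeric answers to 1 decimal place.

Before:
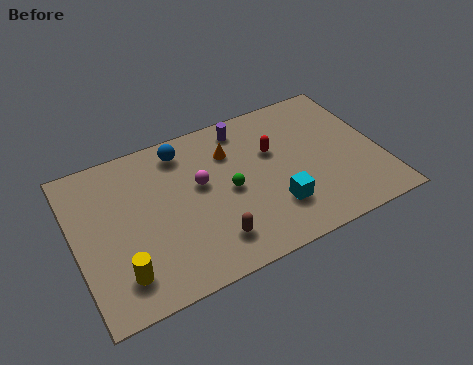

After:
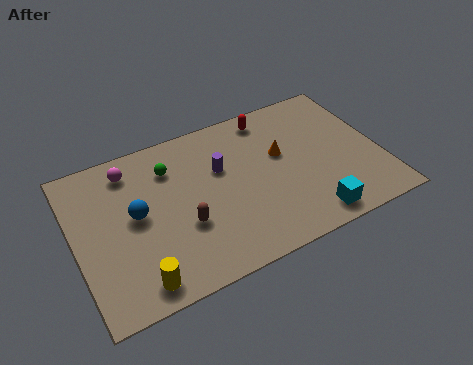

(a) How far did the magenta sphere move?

3.3

The magenta sphere was near (5.2, 4.5) before and (2.5, 6.4) after, so it travelled √(2.7² + 1.9²) ≈ 3.3 units.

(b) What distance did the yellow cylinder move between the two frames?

0.8

The yellow cylinder moved from about (1.6, 1.6) to (2.2, 1.0), a distance of √(0.6² + 0.6²) ≈ 0.8.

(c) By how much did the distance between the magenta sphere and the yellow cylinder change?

+0.8

They were about 4.6 units apart before and 5.4 after — 0.8 units further apart.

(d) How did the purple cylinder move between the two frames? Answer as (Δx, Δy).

(-1.2, -1.7)

The purple cylinder was at about (7.3, 6.6) and moved to about (6.1, 4.9).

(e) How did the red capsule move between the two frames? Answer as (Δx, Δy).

(0.1, 1.8)

From the two frames, the red capsule sits at roughly (8.3, 4.9) before and (8.4, 6.7) after.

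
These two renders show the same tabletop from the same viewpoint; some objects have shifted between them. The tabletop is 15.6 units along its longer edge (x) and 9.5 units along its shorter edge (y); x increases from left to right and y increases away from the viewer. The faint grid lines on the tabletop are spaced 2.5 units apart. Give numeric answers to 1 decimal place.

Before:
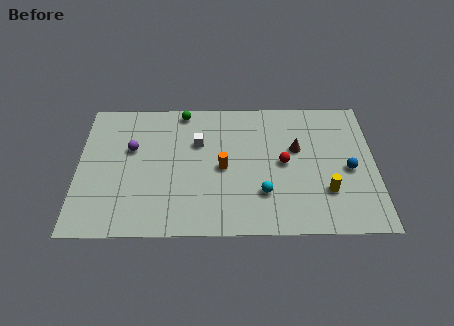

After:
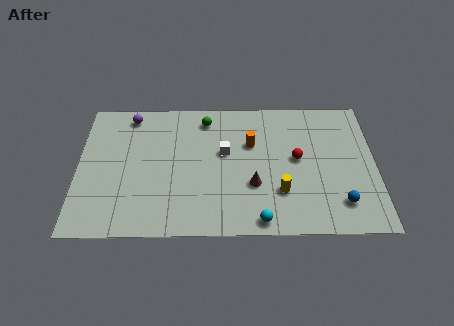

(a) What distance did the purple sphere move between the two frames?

2.4

From (2.8, 5.9) to (2.7, 8.3), the purple sphere covered √(0.1² + 2.4²) ≈ 2.4 units.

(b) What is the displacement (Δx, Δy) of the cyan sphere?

(-0.2, -1.8)

From the two frames, the cyan sphere sits at roughly (9.7, 2.7) before and (9.5, 0.9) after.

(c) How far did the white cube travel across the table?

1.6

The white cube moved from about (6.3, 6.3) to (7.7, 5.6), a distance of √(1.4² + 0.7²) ≈ 1.6.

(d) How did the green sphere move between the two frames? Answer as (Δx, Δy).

(1.2, -0.6)

The green sphere started near (5.5, 8.6) and ended near (6.7, 8.0).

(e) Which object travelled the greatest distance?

the brown cone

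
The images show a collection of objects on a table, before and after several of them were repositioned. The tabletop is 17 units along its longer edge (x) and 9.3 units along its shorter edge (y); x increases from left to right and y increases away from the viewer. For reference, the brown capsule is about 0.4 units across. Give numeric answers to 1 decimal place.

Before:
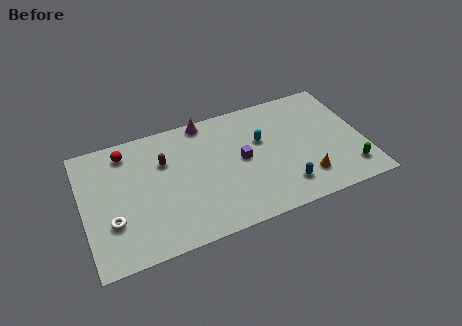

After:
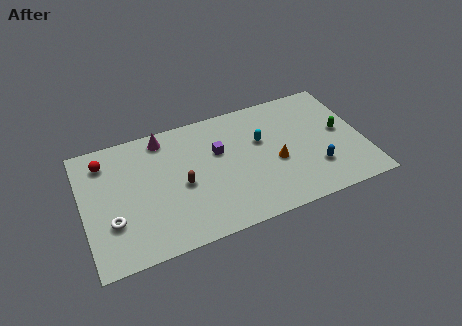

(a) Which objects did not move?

the white torus and the cyan capsule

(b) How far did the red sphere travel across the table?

1.3

The red sphere moved from about (2.8, 7.8) to (1.5, 7.5), a distance of √(1.3² + 0.3²) ≈ 1.3.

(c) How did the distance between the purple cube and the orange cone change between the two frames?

-0.6

They were about 4.5 units apart before and 3.9 after — 0.6 units closer together.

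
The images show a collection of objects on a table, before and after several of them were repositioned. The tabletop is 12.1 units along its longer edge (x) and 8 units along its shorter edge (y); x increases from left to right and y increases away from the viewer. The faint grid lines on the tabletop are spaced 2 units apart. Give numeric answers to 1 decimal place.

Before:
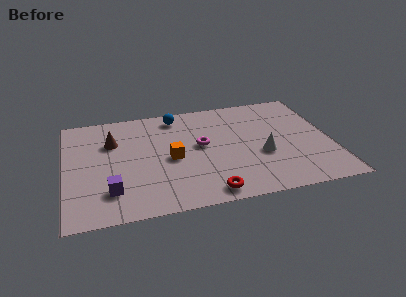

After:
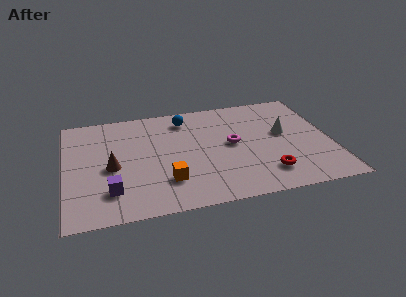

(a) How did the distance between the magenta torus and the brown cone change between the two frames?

+1.4

The distance was about 4.1 in the first image and 5.5 in the second, so they moved 1.4 units further apart.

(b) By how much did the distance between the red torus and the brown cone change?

+1.0

They were about 6.2 units apart before and 7.2 after — 1.0 units further apart.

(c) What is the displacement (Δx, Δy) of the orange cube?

(-0.3, -1.6)

The orange cube started near (4.8, 3.7) and ended near (4.5, 2.1).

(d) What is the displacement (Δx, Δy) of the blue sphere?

(0.4, -0.3)

The blue sphere was at about (5.2, 6.9) and moved to about (5.6, 6.6).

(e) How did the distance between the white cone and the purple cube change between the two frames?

+1.4

Before: roughly 7.0 units apart; after: 8.4. That's 1.4 units further apart.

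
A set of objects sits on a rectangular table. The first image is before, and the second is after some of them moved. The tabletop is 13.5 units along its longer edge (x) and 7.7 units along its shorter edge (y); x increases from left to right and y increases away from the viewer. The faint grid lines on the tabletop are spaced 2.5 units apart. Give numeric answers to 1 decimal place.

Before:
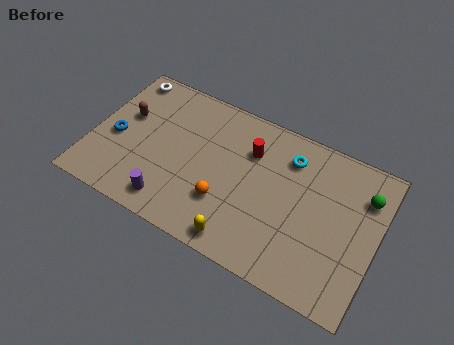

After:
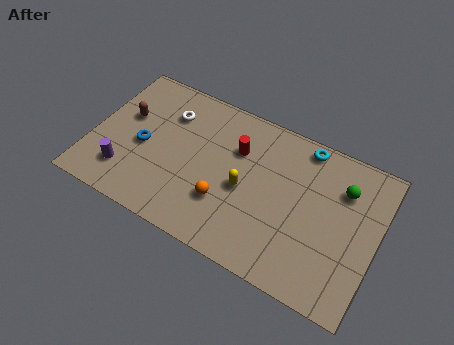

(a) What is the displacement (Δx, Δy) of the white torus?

(2.3, -1.1)

The white torus started near (1.0, 6.8) and ended near (3.3, 5.7).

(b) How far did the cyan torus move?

1.1

The cyan torus was near (9.1, 6.0) before and (9.7, 6.9) after, so it travelled √(0.6² + 0.9²) ≈ 1.1 units.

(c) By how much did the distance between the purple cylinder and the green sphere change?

+0.9

The distance was about 9.7 in the first image and 10.6 in the second, so they moved 0.9 units further apart.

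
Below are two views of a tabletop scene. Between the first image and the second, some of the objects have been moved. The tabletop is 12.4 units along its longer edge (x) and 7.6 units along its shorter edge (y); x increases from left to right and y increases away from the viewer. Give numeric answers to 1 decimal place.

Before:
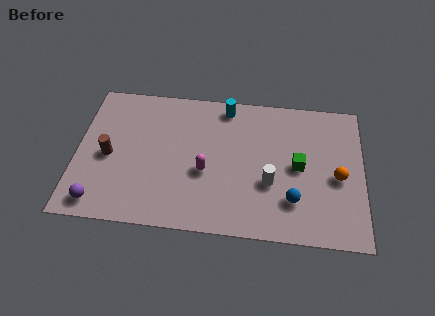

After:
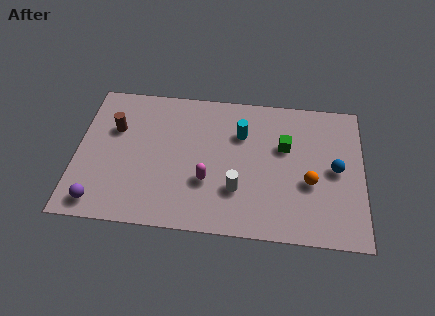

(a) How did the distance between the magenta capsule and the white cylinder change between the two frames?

-1.5

The distance was about 2.8 in the first image and 1.3 in the second, so they moved 1.5 units closer together.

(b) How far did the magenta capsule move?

0.5

The magenta capsule was near (5.6, 3.1) before and (5.7, 2.6) after, so it travelled √(0.1² + 0.5²) ≈ 0.5 units.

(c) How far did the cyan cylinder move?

1.6

The cyan cylinder was near (6.4, 6.7) before and (7.1, 5.3) after, so it travelled √(0.7² + 1.4²) ≈ 1.6 units.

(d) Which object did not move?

the purple sphere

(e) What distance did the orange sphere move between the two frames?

1.3

The orange sphere moved from about (11.3, 3.4) to (10.1, 3.0), a distance of √(1.2² + 0.4²) ≈ 1.3.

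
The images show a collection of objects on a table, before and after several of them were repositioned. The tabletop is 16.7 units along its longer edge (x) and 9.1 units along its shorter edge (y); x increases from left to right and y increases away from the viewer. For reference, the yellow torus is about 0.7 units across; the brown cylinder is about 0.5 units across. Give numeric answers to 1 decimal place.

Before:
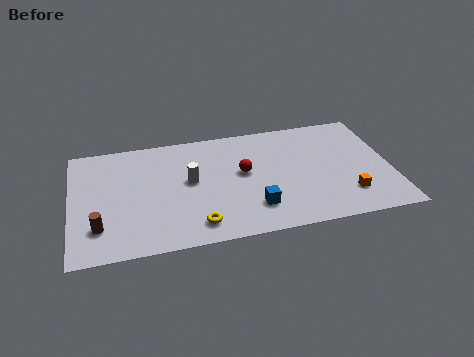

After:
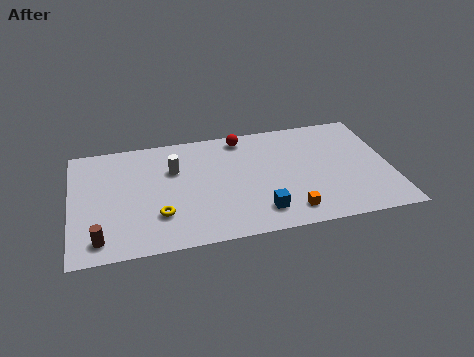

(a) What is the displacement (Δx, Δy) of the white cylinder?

(-0.8, 1.1)

From the two frames, the white cylinder sits at roughly (6.2, 5.0) before and (5.4, 6.1) after.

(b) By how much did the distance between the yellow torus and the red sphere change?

+2.7

They were about 4.4 units apart before and 7.1 after — 2.7 units further apart.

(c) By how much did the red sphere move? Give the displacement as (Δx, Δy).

(0.1, 2.9)

The red sphere was at about (9.0, 5.1) and moved to about (9.1, 8.0).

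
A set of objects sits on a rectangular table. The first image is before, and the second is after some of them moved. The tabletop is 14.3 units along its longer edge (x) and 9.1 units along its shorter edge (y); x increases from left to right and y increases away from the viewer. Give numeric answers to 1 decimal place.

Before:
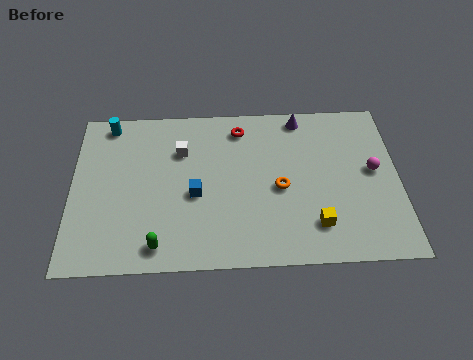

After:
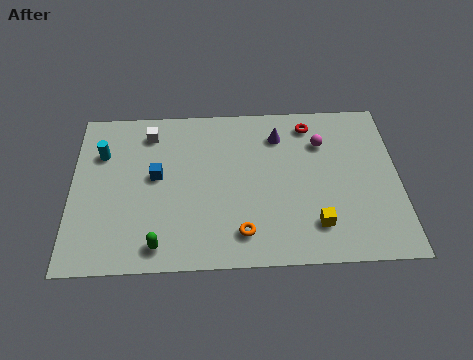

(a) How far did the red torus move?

3.1

The red torus moved from about (7.4, 7.6) to (10.5, 7.7), a distance of √(3.1² + 0.1²) ≈ 3.1.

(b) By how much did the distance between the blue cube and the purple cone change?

-0.5

Before: roughly 6.3 units apart; after: 5.8. That's 0.5 units closer together.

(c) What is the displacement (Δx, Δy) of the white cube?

(-1.4, 1.1)

The white cube was at about (4.8, 6.4) and moved to about (3.4, 7.5).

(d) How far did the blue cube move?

2.0

From (5.4, 3.9) to (3.7, 5.0), the blue cube covered √(1.7² + 1.1²) ≈ 2.0 units.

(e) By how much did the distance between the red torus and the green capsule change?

+2.0

They were about 7.3 units apart before and 9.3 after — 2.0 units further apart.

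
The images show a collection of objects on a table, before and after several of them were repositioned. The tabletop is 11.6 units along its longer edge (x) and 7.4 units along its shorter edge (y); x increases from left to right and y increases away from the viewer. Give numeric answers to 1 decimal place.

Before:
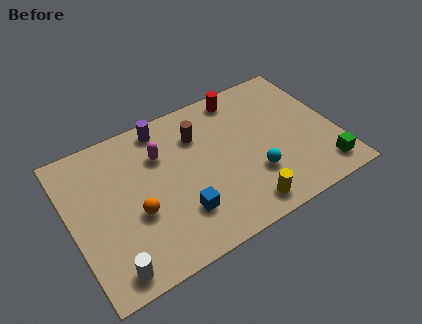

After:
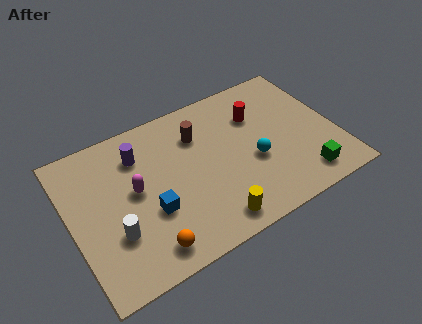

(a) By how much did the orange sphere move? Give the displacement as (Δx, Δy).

(0.2, -1.8)

The orange sphere was at about (2.7, 2.9) and moved to about (2.9, 1.1).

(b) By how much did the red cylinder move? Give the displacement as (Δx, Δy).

(0.5, -1.3)

From the two frames, the red cylinder sits at roughly (7.9, 6.5) before and (8.4, 5.2) after.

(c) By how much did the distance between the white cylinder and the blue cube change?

-1.8

Before: roughly 3.4 units apart; after: 1.6. That's 1.8 units closer together.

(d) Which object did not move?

the brown cylinder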